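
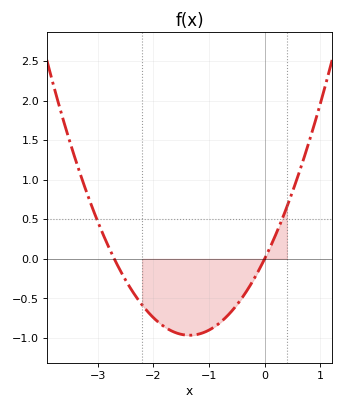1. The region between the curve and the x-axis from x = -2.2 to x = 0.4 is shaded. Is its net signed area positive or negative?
negative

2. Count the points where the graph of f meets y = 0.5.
2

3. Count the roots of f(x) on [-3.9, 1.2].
2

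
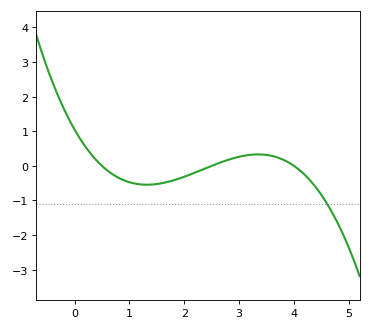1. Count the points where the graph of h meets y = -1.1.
1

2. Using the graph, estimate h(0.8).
-0.343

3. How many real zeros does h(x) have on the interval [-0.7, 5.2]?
3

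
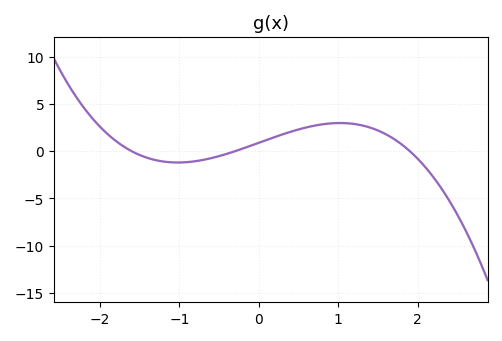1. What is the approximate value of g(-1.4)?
-0.5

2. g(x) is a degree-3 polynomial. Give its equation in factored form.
y = -0.98(x + 1.6)(x + 0.3)(x - 1.9)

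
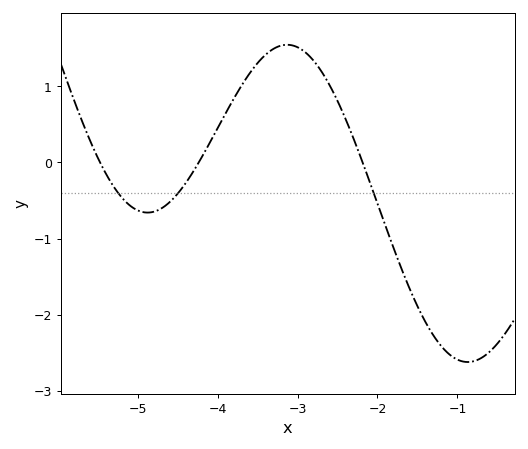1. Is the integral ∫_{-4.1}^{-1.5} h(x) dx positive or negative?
positive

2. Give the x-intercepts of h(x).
-5.47, -4.23, -2.19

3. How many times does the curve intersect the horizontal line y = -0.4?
3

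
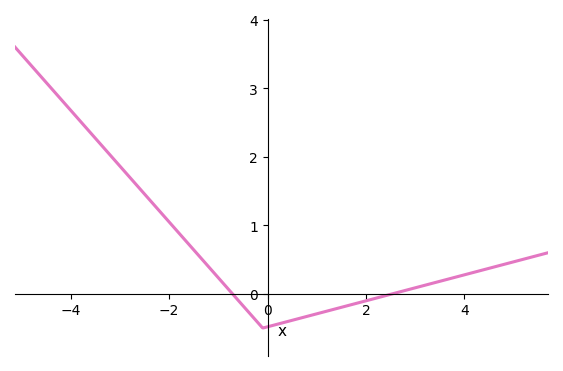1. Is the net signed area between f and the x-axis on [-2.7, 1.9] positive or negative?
positive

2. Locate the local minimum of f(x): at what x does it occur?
-0.101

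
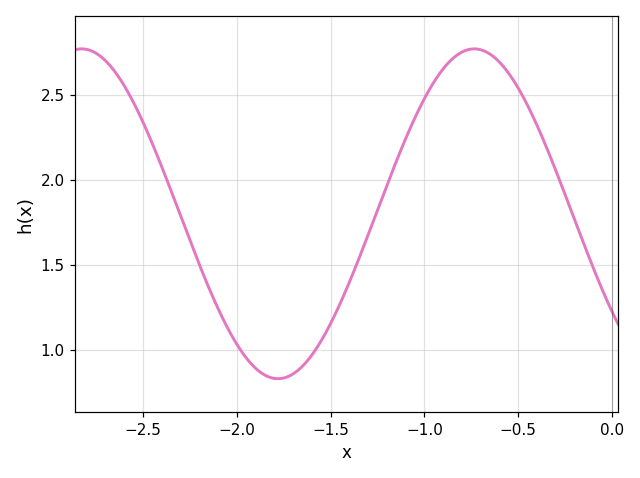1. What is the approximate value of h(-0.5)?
2.55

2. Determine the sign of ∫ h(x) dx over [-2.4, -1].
positive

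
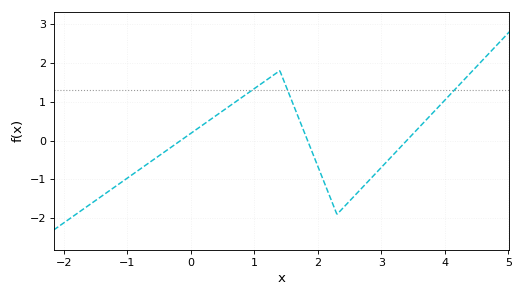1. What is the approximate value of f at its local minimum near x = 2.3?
-1.9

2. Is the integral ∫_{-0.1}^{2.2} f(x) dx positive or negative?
positive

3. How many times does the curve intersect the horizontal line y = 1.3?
3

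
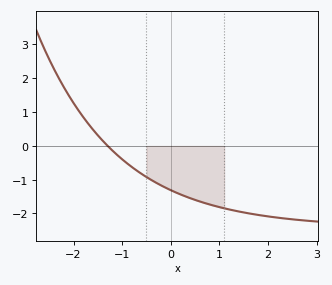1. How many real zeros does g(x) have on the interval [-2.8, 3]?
1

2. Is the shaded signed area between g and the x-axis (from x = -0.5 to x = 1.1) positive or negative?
negative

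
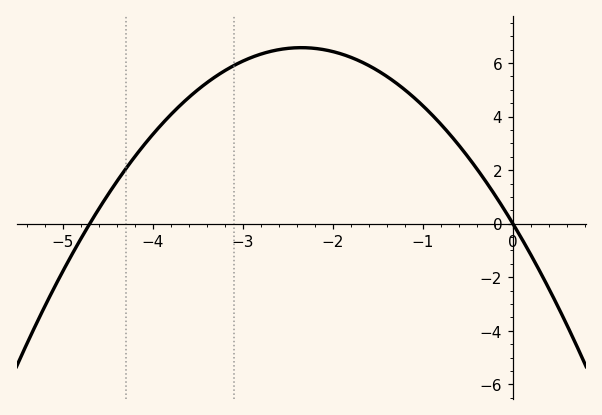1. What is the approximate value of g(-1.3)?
5.2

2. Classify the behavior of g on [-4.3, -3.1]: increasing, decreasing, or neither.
increasing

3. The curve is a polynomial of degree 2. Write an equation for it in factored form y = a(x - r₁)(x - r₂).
y = -1.19(x + 4.7)(x - 0)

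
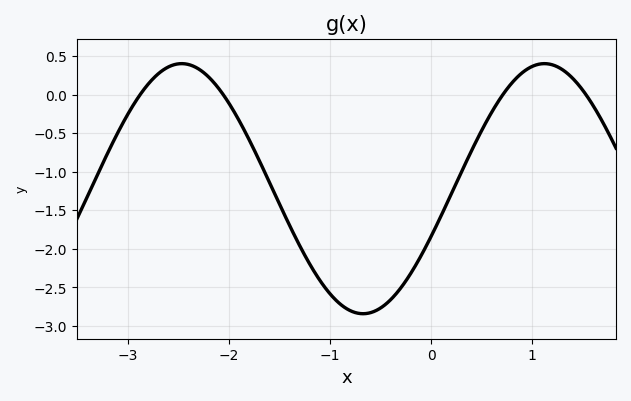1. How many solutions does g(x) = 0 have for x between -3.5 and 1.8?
4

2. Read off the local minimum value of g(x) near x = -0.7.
-2.84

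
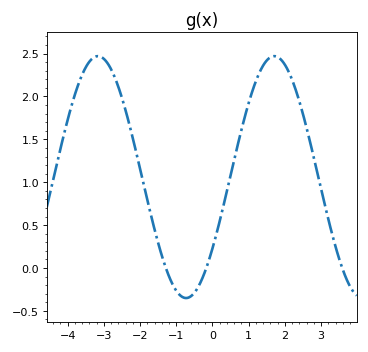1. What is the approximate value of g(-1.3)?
0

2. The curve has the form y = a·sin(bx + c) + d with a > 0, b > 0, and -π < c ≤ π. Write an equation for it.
y = 1.41sin(1.3x - 0.63) + 1.06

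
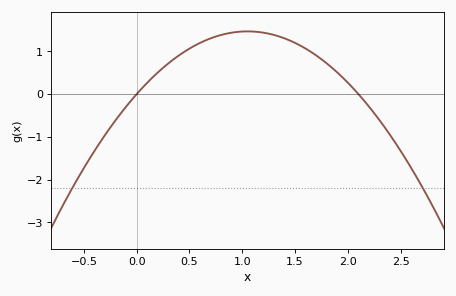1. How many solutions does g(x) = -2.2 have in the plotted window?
2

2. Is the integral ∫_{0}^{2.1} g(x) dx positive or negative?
positive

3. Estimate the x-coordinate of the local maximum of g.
1.05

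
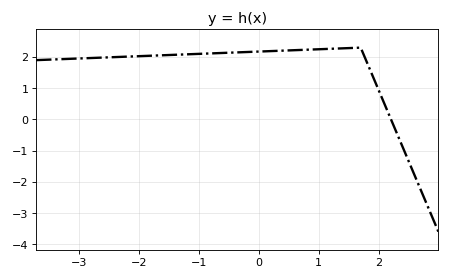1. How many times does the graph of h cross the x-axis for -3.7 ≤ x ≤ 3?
1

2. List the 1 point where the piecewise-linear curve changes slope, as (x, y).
(1.7, 2.3)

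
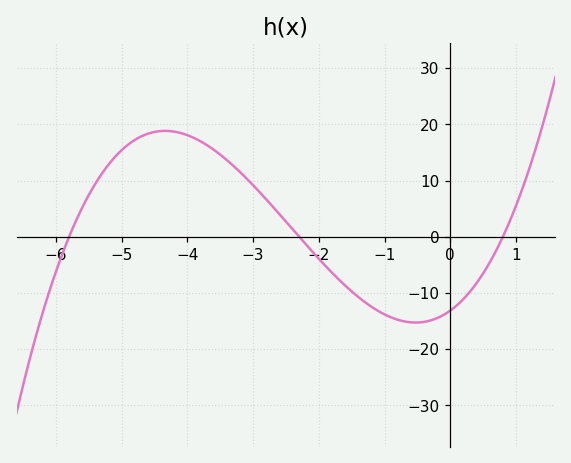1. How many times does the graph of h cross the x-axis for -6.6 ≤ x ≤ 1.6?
3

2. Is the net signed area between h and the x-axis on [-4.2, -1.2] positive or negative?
positive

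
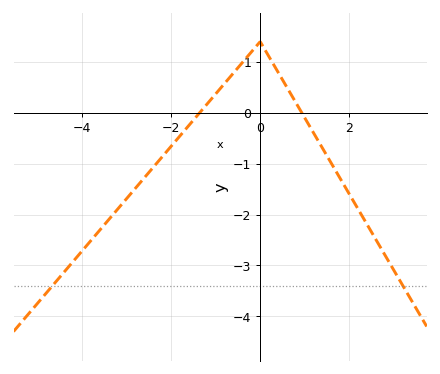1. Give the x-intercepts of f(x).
-1.36, 0.934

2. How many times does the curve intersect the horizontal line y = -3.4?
2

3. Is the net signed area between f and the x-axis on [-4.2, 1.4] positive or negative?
negative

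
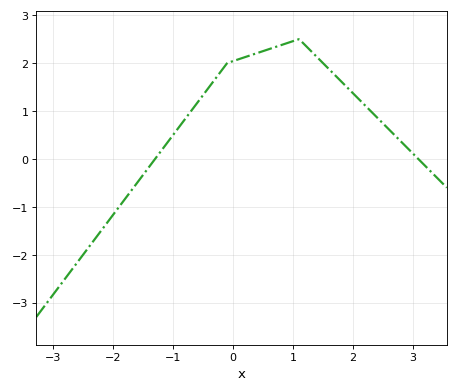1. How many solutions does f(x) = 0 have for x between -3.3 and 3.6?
2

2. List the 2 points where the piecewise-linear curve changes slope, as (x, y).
(-0.1, 2); (1.1, 2.5)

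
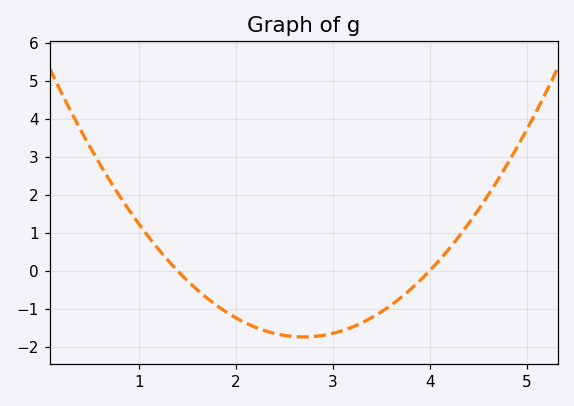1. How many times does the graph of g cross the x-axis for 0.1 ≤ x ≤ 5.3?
2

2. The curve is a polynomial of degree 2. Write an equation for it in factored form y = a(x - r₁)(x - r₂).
y = 1.03(x - 1.4)(x - 4)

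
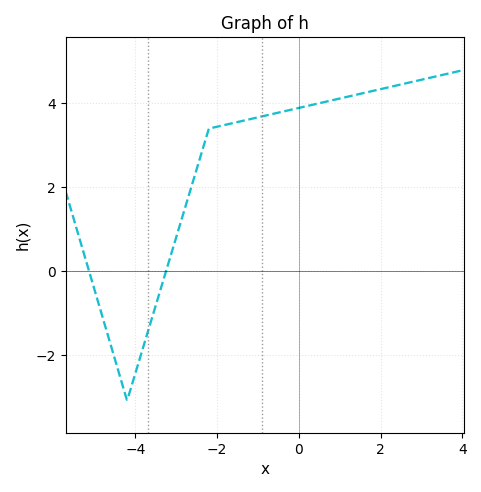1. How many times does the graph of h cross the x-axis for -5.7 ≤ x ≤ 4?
2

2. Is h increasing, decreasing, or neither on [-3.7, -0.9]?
increasing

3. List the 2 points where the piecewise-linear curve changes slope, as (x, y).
(-4.2, -3.1); (-2.2, 3.4)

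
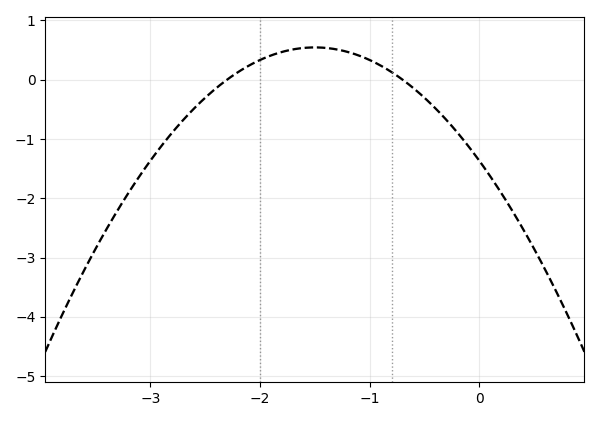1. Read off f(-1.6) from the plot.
0.5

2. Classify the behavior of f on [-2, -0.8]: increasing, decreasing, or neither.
neither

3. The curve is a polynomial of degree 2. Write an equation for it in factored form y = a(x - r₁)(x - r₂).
y = -0.85(x + 2.3)(x + 0.7)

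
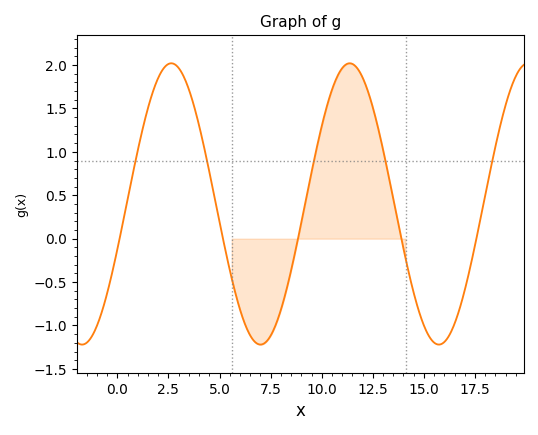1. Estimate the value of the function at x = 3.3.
1.85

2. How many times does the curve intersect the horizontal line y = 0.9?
5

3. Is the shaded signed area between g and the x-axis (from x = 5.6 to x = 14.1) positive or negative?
positive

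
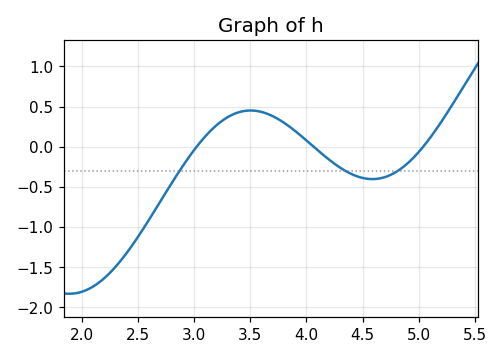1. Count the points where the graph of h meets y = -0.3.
3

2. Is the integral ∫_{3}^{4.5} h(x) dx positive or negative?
positive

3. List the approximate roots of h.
3.02, 4.06, 5.04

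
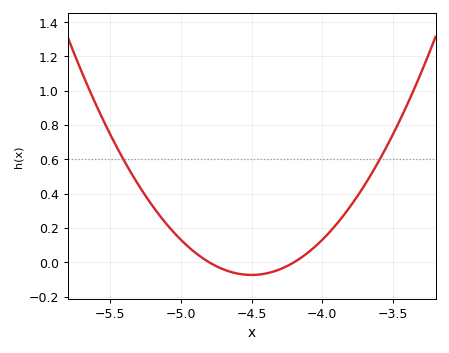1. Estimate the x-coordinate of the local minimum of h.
-4.5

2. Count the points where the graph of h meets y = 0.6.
2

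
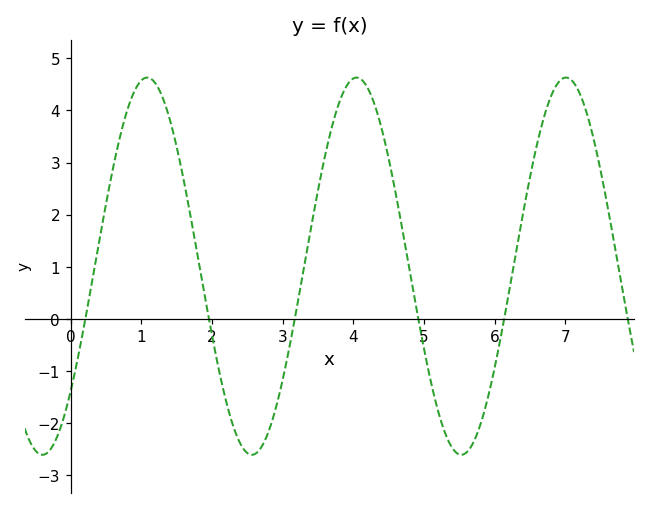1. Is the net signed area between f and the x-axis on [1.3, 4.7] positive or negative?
positive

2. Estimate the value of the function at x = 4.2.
4.43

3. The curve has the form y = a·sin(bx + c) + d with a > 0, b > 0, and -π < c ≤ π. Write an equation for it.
y = 3.62sin(2.12x - 0.72) + 1.01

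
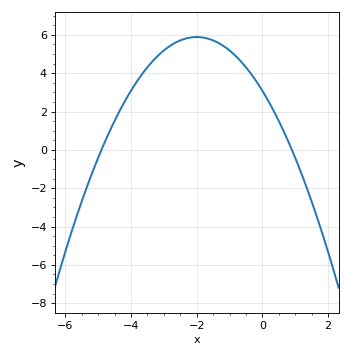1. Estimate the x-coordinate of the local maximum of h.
-2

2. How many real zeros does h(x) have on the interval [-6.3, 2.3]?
2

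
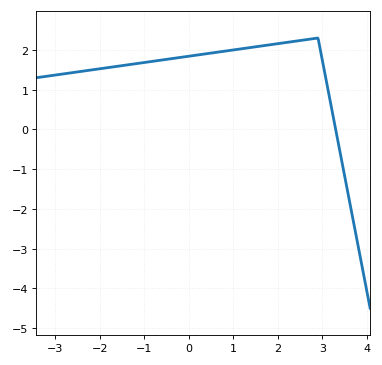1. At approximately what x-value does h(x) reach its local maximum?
2.9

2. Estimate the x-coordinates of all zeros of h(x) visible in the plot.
3.3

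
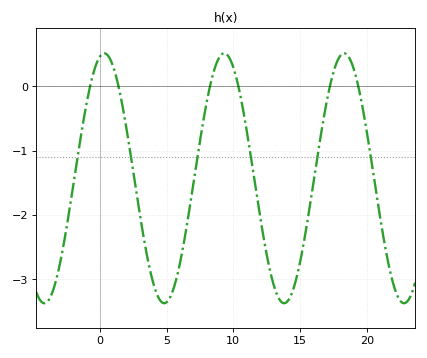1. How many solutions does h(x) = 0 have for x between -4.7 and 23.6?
6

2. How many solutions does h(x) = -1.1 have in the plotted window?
6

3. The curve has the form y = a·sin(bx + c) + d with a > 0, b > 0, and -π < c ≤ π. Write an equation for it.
y = 1.94sin(0.7x + 1.3) - 1.43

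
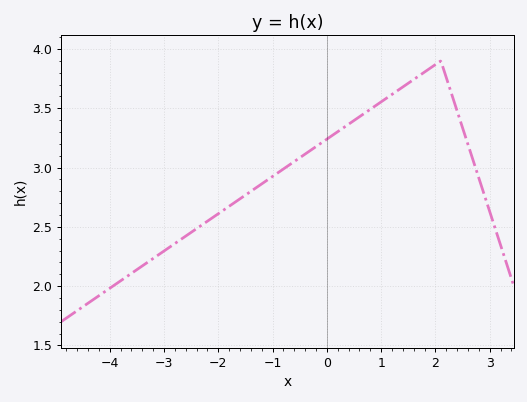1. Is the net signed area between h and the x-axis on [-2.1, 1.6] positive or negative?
positive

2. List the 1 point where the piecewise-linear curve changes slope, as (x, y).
(2.1, 3.9)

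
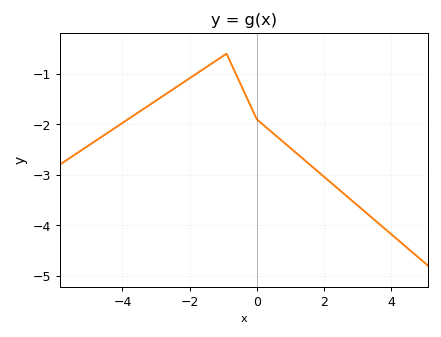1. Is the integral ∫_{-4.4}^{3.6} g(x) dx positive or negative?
negative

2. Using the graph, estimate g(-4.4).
-2.15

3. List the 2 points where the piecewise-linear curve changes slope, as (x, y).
(-0.9, -0.6); (0, -1.9)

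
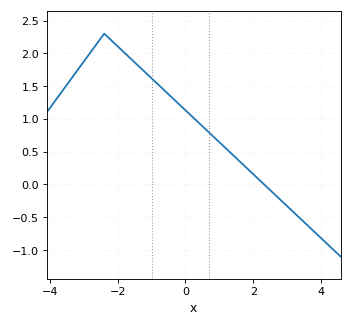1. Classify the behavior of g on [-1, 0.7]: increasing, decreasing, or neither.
decreasing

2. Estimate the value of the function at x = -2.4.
2.3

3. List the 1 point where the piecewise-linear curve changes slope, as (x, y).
(-2.4, 2.3)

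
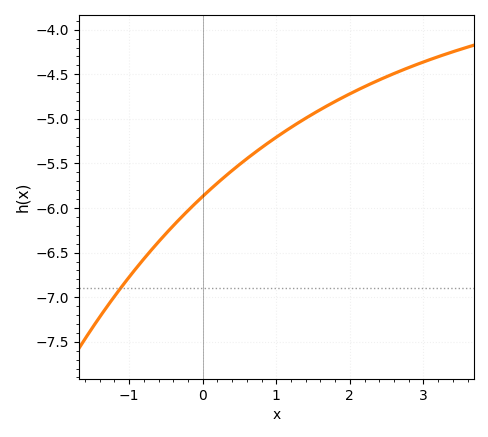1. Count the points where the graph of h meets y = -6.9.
1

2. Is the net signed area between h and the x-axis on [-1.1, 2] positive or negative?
negative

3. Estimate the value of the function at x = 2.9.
-4.39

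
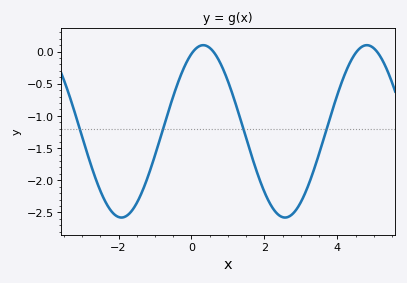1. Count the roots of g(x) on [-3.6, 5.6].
4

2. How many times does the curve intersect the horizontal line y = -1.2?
4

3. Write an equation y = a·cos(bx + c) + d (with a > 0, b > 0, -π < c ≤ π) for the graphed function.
y = 1.34cos(1.4x - 0.45) - 1.24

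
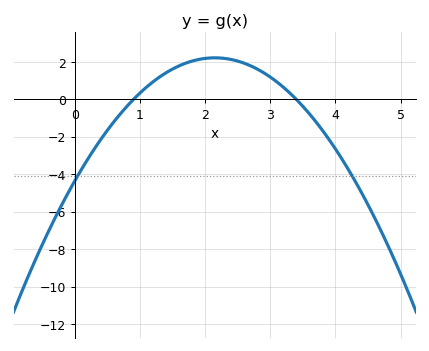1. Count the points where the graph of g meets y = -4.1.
2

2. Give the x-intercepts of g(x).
0.9, 3.4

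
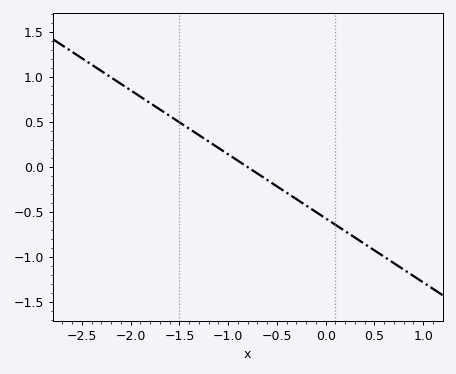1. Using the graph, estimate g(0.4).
-0.85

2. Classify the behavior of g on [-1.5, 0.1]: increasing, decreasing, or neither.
decreasing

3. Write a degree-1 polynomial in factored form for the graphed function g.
y = -0.71(x + 0.8)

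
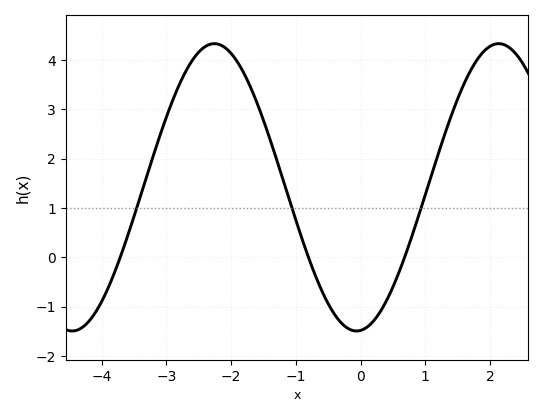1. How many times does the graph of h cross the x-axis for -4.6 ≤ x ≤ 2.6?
3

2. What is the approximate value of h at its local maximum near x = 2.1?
4.3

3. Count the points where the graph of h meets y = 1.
3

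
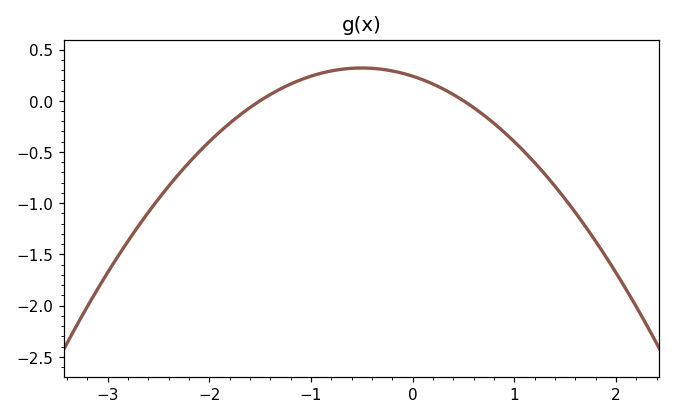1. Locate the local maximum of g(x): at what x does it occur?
-0.5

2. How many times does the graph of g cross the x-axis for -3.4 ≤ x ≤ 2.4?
2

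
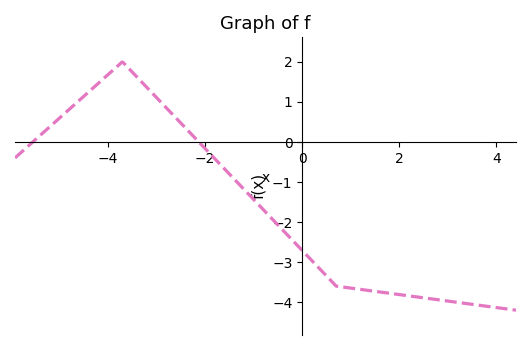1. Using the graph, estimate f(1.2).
-3.68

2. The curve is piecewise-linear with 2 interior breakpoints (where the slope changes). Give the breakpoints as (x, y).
(-3.7, 2); (0.7, -3.6)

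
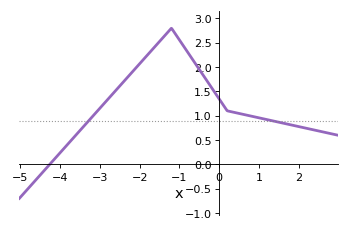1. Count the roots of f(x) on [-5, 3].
1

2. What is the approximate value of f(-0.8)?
2.31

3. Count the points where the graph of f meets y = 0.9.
2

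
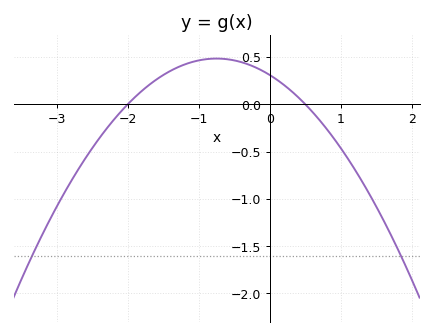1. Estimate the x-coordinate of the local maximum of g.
-0.8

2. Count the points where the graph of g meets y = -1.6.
2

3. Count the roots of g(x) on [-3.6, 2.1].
2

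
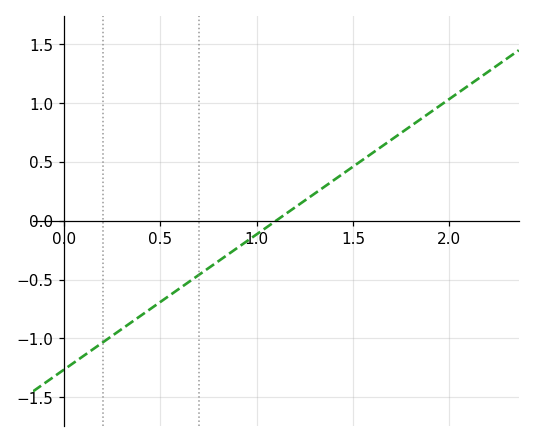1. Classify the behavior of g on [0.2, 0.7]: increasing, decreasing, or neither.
increasing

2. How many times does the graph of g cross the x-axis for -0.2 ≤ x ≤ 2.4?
1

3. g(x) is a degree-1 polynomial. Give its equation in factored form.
y = 1.15(x - 1.1)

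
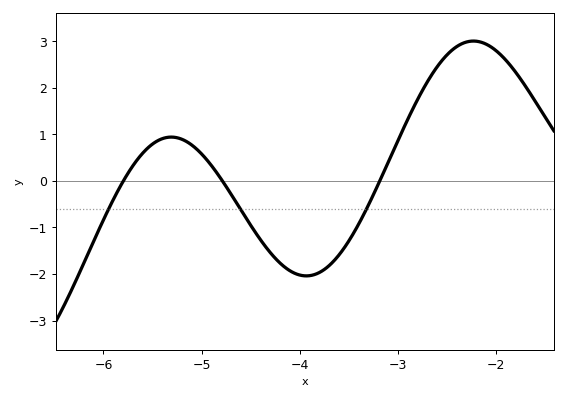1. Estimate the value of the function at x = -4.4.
-1.3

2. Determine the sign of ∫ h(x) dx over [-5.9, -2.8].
negative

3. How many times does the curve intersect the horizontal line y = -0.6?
3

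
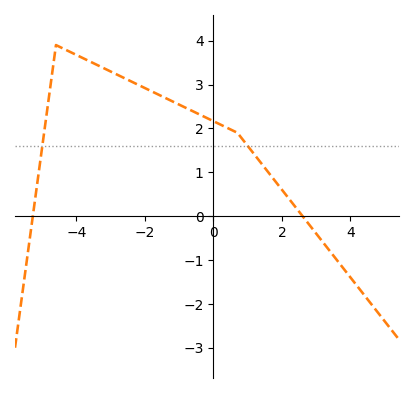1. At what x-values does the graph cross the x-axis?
-5.28, 2.6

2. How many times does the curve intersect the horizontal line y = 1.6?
2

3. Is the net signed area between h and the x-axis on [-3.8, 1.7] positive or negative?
positive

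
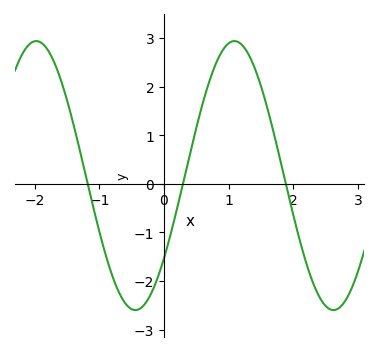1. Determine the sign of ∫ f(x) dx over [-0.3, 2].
positive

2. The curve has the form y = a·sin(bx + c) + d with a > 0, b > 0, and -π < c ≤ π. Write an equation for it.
y = 2.77sin(2x - 0.66) + 0.17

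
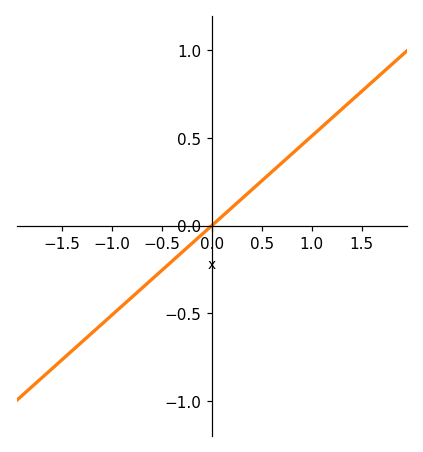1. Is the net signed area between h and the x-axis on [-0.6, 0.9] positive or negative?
positive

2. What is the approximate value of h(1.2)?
0.612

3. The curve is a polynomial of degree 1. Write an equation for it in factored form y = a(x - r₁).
y = 0.51(x - 0)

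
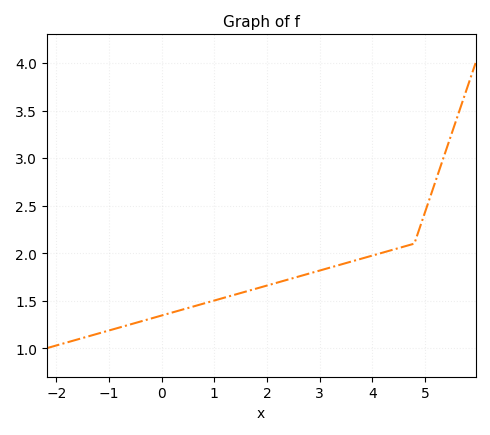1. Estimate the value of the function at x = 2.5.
1.74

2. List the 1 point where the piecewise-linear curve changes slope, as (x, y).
(4.8, 2.1)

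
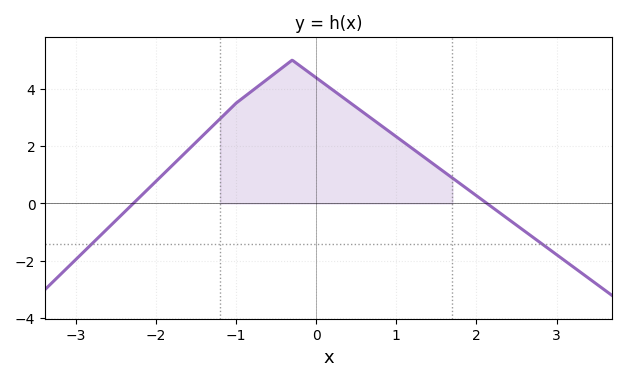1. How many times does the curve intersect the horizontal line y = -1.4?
2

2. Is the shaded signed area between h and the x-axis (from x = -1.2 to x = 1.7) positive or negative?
positive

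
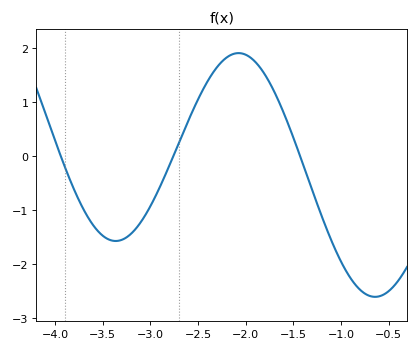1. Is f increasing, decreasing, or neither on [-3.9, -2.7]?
neither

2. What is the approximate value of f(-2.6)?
0.7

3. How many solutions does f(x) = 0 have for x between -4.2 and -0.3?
3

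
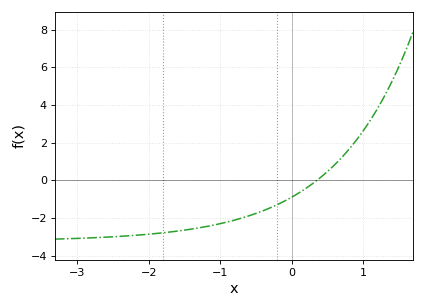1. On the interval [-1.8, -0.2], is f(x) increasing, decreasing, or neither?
increasing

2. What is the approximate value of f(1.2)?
3.82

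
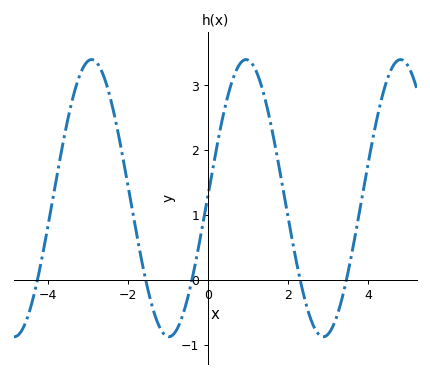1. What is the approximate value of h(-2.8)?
3.4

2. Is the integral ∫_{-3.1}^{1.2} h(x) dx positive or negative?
positive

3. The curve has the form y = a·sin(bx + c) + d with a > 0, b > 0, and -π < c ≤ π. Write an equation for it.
y = 2.14sin(1.6x + 0.02) + 1.26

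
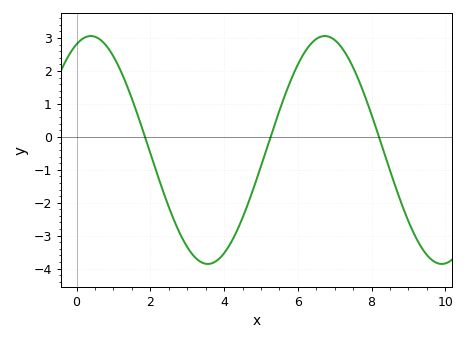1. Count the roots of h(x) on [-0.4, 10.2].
3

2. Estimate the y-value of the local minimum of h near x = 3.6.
-3.9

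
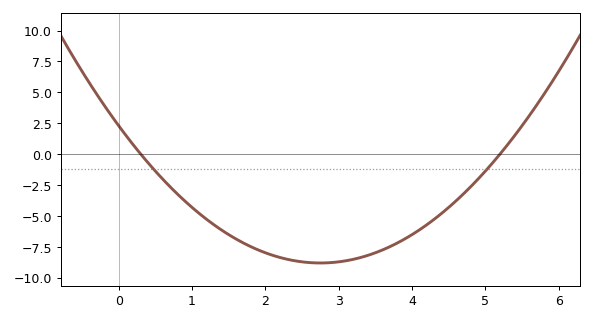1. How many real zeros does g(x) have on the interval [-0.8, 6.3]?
2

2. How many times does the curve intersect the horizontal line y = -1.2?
2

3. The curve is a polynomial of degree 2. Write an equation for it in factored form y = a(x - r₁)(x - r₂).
y = 1.47(x - 0.3)(x - 5.2)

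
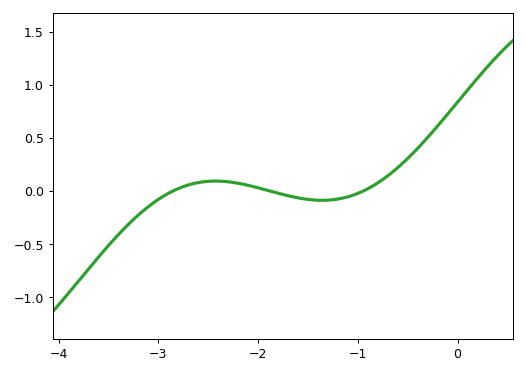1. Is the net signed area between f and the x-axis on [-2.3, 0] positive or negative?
positive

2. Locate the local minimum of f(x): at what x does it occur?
-1.36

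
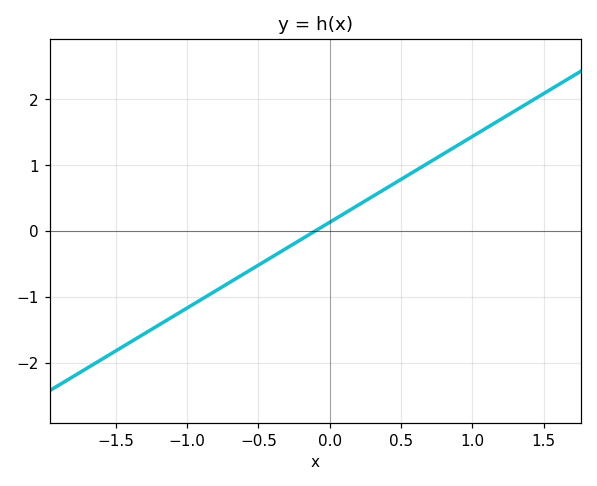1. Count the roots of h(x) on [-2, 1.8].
1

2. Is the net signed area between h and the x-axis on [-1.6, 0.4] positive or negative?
negative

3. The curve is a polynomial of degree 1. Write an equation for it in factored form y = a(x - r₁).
y = 1.3(x + 0.1)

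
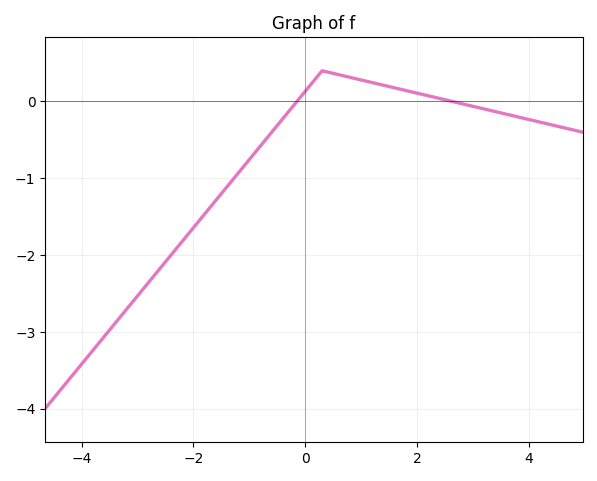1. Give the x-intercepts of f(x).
-0.2, 2.6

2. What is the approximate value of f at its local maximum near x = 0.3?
0.4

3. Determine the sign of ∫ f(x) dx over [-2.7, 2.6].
negative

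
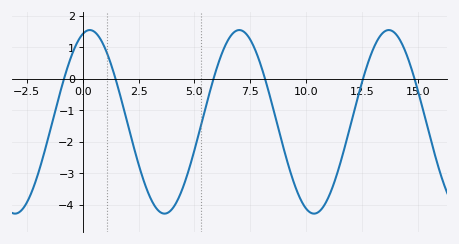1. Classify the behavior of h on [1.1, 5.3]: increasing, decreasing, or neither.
neither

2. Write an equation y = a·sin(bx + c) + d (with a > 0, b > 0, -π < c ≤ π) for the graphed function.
y = 2.91sin(0.94x + 1.27) - 1.37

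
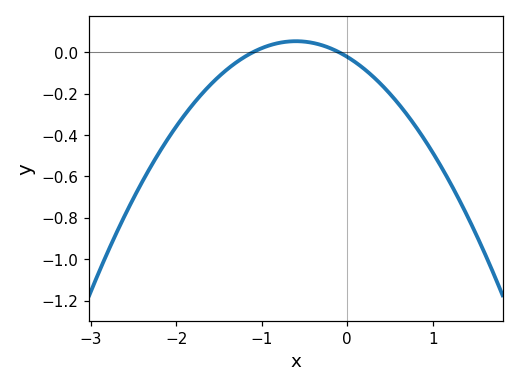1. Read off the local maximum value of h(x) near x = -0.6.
0.052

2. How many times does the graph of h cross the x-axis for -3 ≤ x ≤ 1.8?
2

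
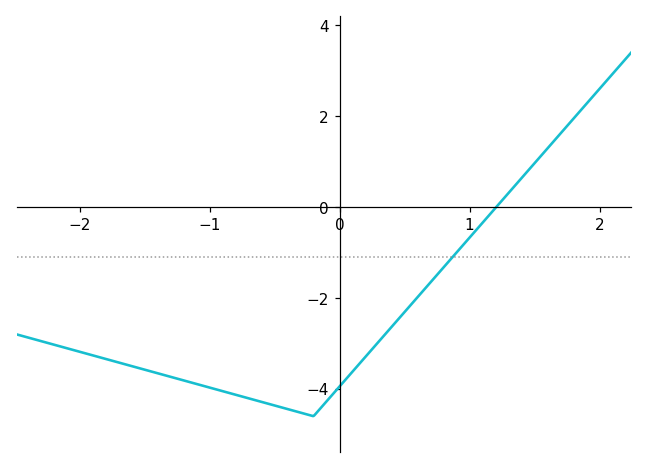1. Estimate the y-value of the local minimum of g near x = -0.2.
-4.6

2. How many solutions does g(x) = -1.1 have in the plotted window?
1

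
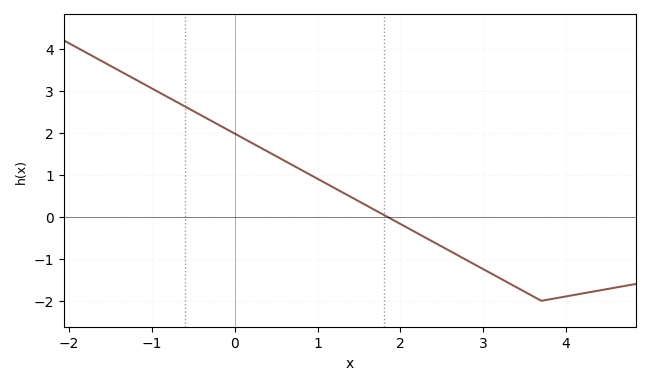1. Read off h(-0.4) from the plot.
2.41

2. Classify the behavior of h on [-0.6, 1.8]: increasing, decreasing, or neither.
decreasing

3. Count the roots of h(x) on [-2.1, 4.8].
1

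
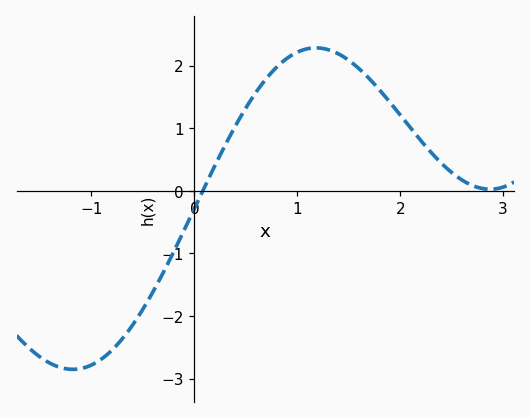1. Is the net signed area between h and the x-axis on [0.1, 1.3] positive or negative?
positive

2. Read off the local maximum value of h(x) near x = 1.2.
2.3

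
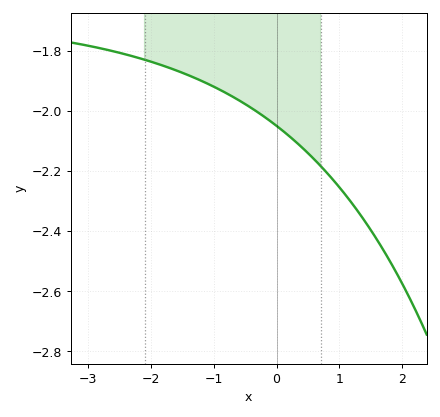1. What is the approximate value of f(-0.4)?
-2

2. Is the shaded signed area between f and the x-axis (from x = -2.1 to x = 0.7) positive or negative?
negative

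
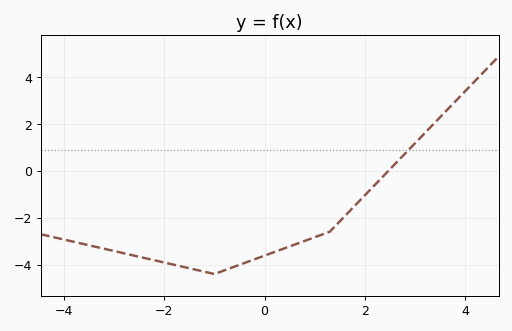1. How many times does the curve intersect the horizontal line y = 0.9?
1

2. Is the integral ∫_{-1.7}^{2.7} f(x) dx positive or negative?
negative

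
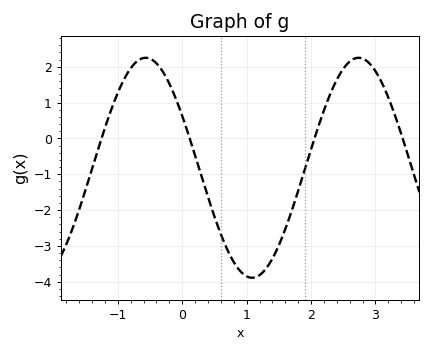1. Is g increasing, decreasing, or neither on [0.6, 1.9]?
neither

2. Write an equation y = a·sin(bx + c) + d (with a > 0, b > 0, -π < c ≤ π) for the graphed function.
y = 3.07sin(1.9x + 2.7) - 0.82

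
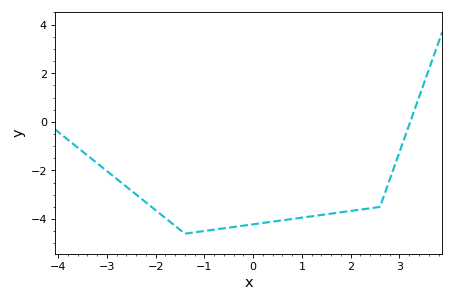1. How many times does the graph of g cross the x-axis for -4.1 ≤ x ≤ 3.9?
1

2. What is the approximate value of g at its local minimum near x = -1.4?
-4.6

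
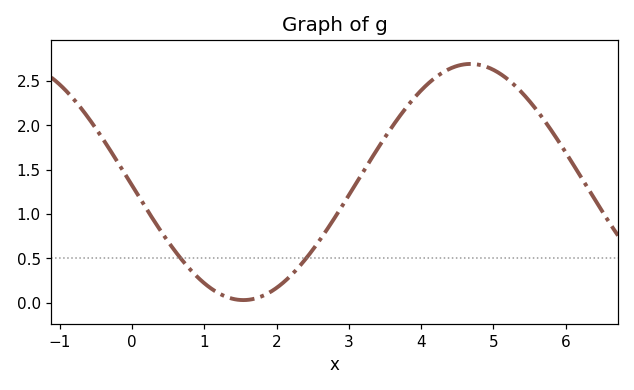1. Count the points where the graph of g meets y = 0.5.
2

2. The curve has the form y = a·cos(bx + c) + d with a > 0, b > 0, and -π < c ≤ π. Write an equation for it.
y = 1.33cos(1x + 1.6) + 1.36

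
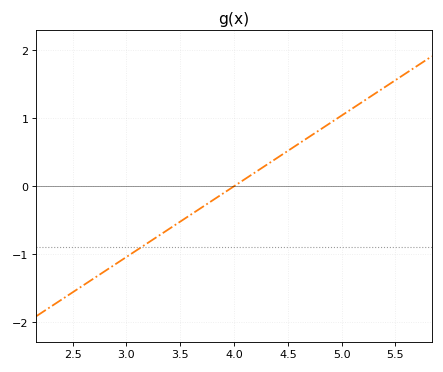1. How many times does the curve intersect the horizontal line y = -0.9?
1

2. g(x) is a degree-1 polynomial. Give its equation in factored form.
y = 1.04(x - 4)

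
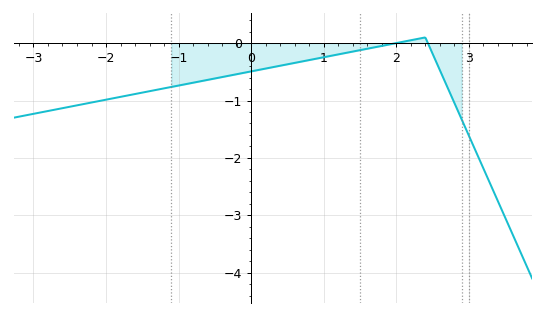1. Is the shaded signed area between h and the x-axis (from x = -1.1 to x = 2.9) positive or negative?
negative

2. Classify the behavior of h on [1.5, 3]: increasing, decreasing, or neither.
neither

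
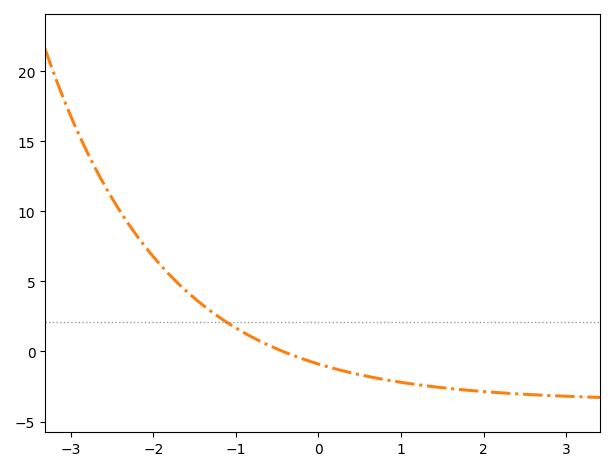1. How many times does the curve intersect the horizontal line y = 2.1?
1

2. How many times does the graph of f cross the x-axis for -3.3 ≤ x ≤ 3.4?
1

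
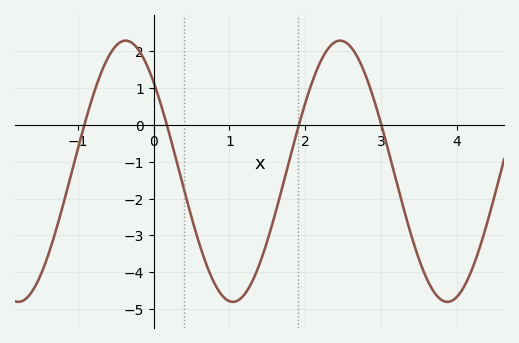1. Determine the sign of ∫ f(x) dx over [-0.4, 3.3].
negative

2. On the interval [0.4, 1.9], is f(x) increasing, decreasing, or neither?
neither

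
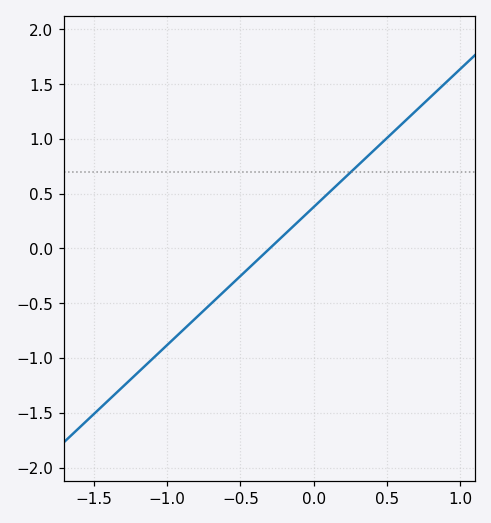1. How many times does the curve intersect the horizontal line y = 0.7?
1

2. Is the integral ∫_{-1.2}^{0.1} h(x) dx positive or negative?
negative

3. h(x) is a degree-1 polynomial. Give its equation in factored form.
y = 1.26(x + 0.3)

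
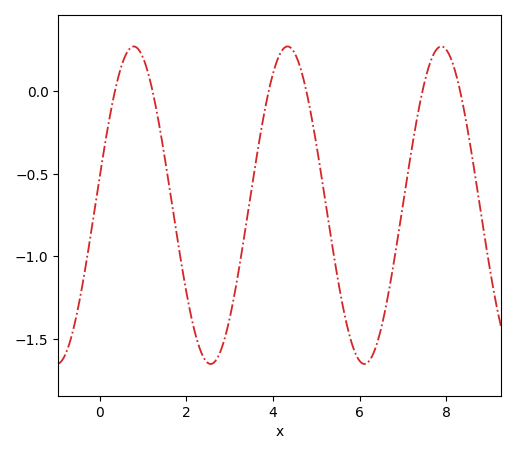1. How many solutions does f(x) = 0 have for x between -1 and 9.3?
6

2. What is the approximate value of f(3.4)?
-0.75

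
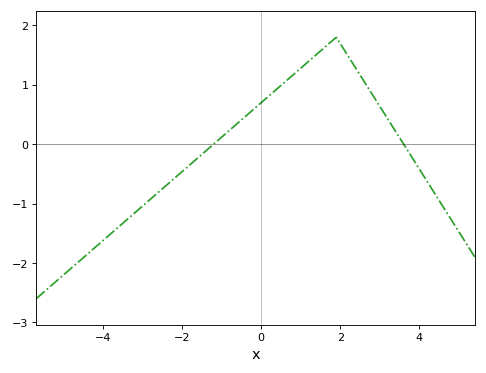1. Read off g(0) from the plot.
0.7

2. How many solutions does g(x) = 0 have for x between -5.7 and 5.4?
2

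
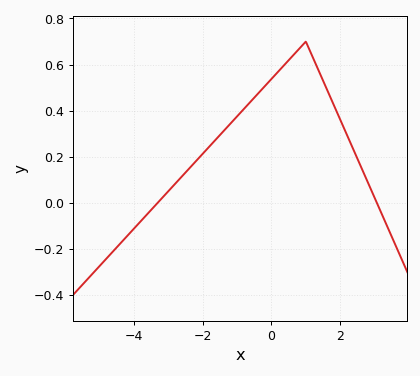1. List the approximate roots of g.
-3.32, 3.07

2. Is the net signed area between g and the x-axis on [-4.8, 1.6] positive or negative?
positive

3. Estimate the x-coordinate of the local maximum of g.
0.999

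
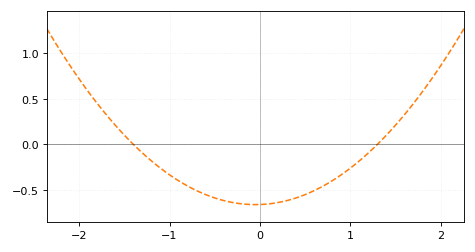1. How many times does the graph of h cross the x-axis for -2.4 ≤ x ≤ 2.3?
2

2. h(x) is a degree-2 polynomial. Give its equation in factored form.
y = 0.36(x + 1.4)(x - 1.3)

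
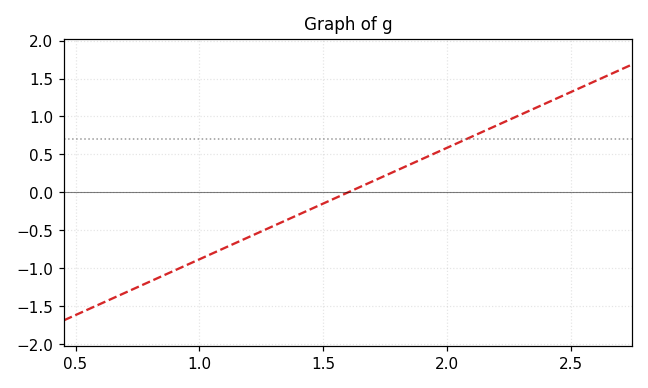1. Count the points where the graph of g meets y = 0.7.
1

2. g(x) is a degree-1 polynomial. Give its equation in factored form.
y = 1.47(x - 1.6)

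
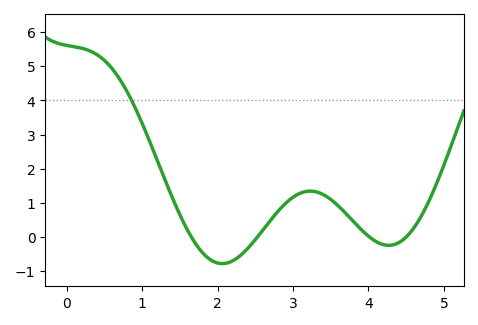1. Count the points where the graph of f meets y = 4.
1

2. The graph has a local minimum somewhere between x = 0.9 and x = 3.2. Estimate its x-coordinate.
2.06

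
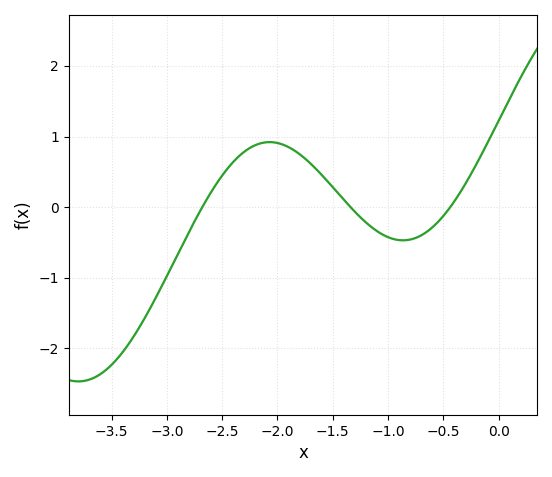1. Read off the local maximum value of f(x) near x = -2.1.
0.9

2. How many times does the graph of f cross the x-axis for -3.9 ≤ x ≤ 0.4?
3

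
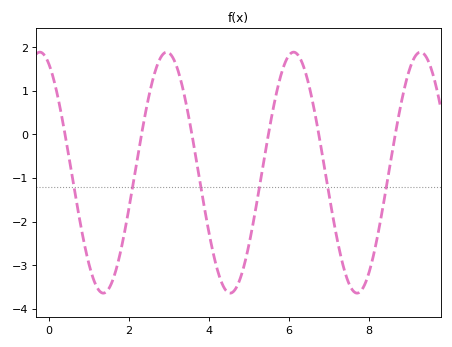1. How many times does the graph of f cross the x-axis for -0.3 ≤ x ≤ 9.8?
6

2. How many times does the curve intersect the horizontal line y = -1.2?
6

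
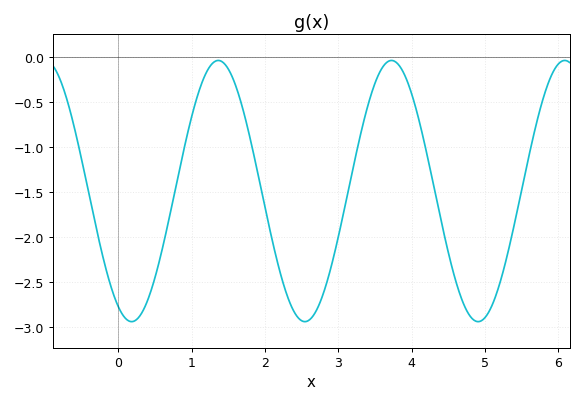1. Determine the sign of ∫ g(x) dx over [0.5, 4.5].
negative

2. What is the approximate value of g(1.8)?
-0.9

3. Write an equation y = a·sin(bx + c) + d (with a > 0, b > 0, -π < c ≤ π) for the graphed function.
y = 1.45sin(2.7x - 2.1) - 1.49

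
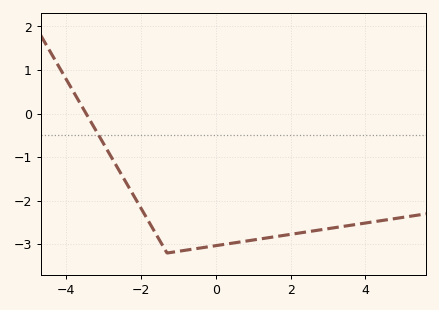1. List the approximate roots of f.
-3.46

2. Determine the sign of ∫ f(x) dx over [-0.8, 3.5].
negative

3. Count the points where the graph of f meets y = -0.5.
1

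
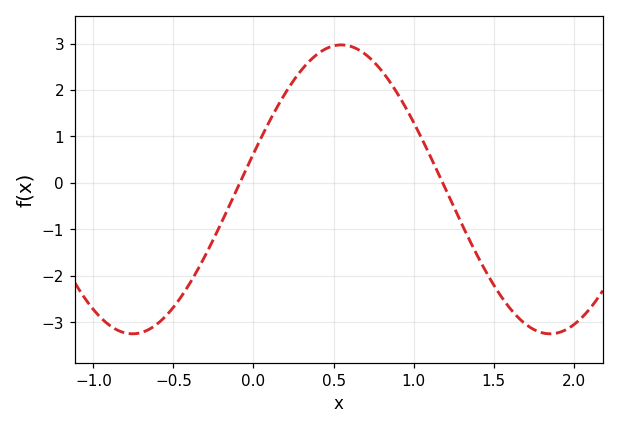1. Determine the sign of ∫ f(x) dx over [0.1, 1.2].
positive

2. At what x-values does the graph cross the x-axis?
-0.085, 1.18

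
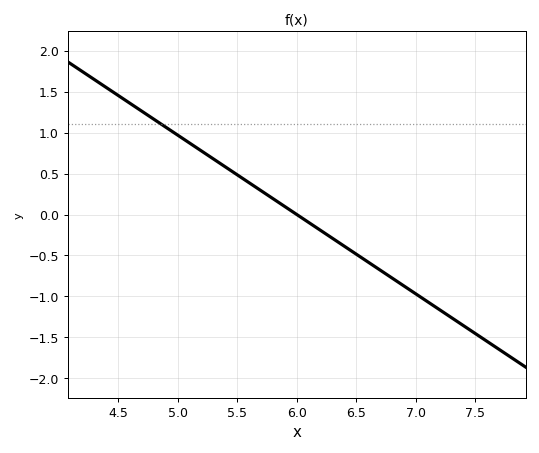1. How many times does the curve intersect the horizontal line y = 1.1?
1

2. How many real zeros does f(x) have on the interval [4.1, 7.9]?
1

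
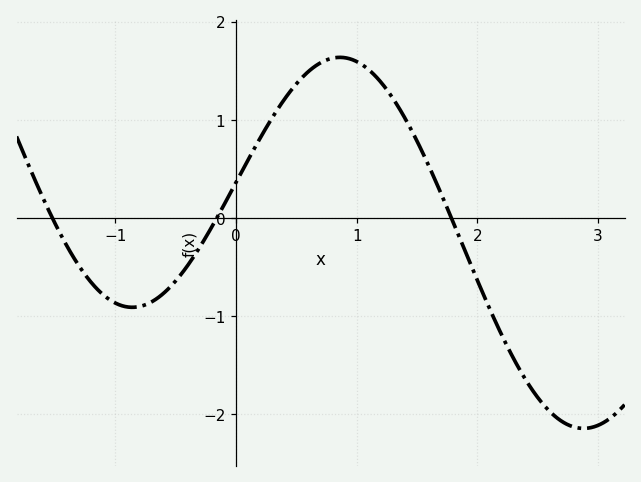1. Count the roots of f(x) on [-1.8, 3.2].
3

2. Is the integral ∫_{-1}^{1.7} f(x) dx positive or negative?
positive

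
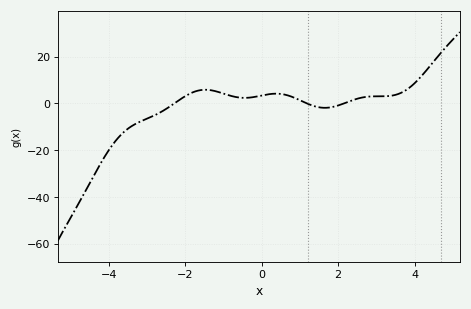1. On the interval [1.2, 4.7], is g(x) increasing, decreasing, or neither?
neither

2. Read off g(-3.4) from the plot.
-10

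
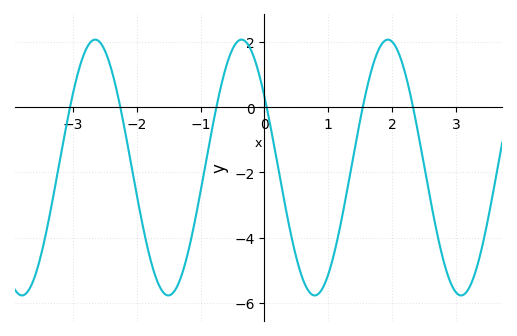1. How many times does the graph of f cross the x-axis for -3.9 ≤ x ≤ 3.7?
6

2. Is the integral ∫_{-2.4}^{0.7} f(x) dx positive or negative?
negative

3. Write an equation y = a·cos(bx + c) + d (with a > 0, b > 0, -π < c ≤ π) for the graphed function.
y = 3.92cos(2.7x + 0.98) - 1.85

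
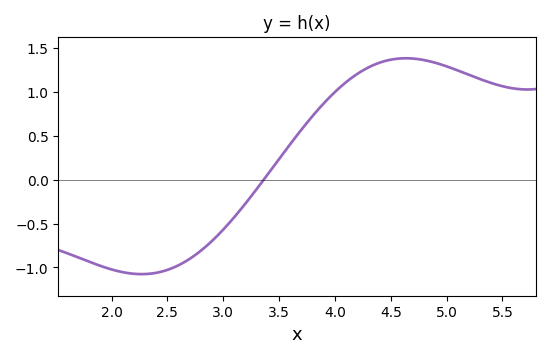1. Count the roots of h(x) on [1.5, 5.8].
1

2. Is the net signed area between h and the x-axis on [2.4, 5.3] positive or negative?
positive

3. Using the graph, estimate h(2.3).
-1.1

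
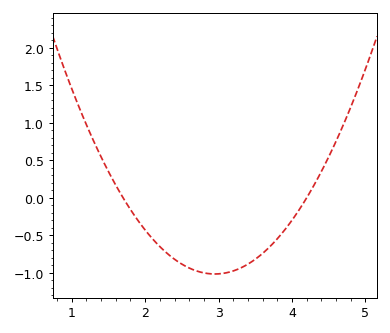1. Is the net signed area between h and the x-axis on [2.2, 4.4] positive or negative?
negative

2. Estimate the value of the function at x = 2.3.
-0.741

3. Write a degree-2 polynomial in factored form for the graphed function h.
y = 0.65(x - 1.7)(x - 4.2)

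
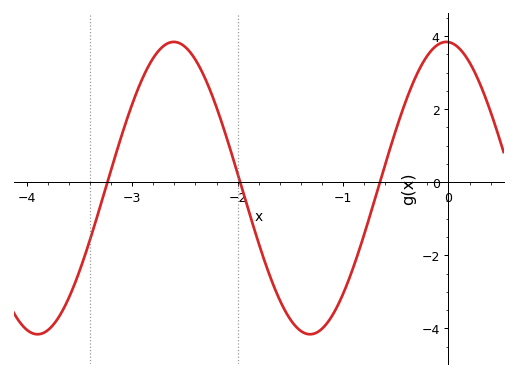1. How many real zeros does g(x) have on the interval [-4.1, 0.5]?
3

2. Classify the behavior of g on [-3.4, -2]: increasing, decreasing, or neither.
neither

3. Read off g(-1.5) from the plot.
-3.8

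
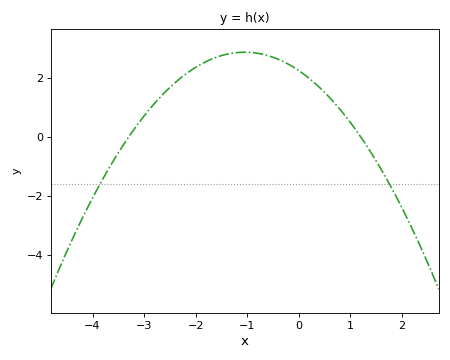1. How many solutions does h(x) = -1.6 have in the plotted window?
2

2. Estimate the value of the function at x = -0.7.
2.82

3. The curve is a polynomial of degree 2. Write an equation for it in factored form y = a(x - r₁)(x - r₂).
y = -0.57(x + 3.3)(x - 1.2)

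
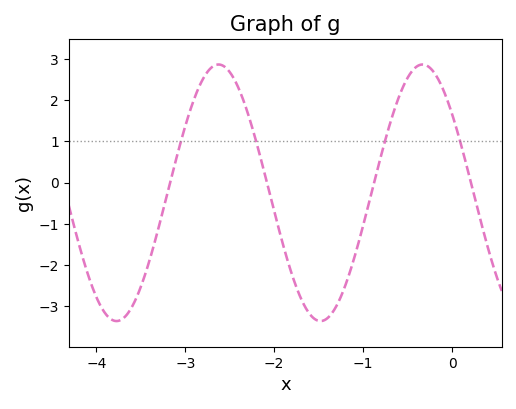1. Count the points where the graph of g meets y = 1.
4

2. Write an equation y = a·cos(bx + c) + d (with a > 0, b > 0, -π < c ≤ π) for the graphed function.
y = 3.12cos(2.7x + 0.91) - 0.25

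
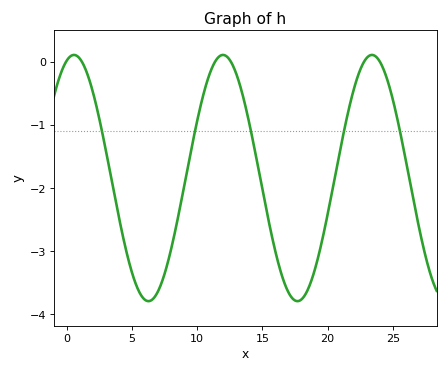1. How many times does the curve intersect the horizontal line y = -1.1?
5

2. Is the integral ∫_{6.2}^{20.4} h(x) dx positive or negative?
negative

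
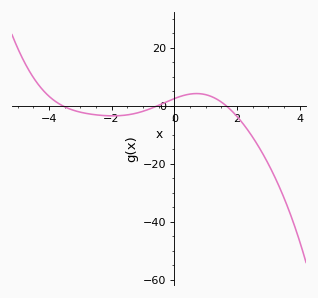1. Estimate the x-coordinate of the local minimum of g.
-1.96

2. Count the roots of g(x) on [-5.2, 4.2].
3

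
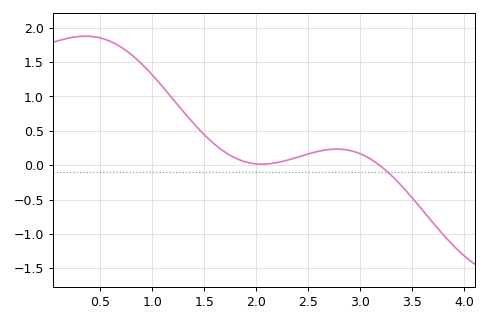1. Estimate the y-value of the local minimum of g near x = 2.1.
0.015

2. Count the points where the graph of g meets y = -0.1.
1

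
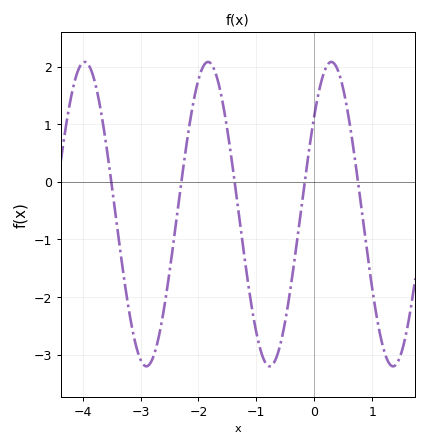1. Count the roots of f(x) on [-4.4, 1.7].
5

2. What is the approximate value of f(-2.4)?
-0.8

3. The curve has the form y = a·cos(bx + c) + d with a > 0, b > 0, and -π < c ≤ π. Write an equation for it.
y = 2.64cos(3x - 0.87) - 0.56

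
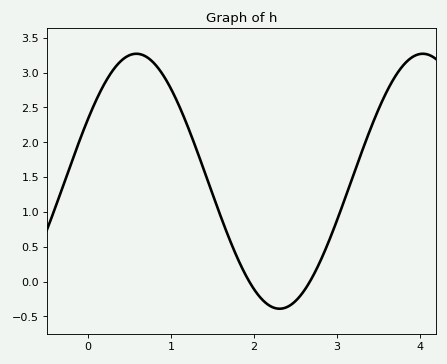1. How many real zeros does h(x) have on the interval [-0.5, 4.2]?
2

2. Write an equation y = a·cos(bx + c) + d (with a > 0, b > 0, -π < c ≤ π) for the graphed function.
y = 1.83cos(1.8x - 1.1) + 1.44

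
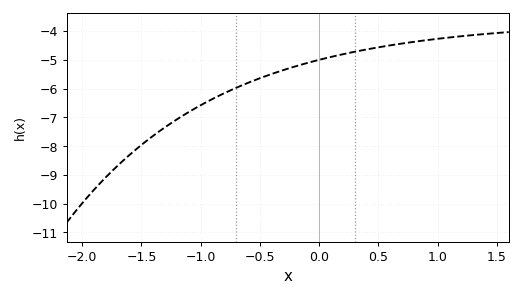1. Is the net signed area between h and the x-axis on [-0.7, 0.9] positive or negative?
negative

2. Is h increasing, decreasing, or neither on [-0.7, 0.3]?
increasing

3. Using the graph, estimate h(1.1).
-4.2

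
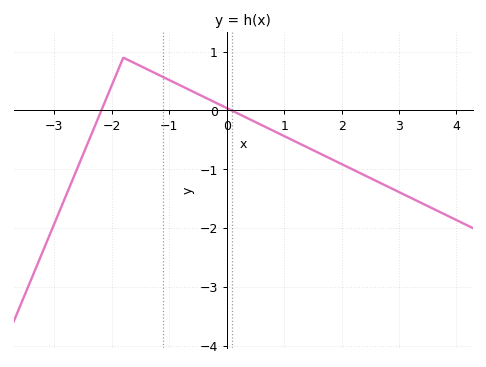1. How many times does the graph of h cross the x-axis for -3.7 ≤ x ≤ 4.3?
2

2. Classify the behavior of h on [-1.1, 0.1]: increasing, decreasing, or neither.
decreasing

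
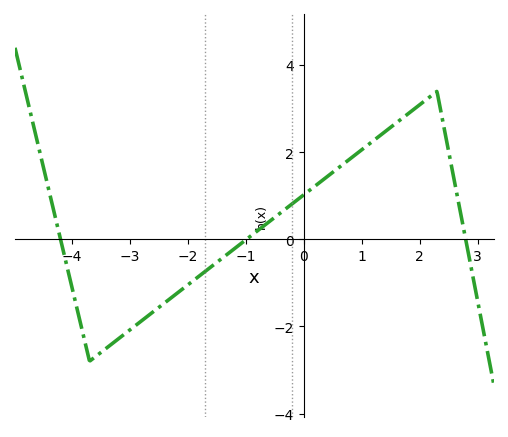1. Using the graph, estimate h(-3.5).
-2.59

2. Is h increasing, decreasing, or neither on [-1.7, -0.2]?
increasing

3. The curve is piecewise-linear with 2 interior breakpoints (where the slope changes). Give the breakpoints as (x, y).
(-3.7, -2.8); (2.3, 3.4)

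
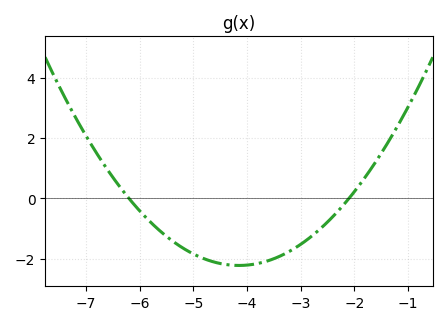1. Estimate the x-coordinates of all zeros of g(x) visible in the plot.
-6.2, -2.1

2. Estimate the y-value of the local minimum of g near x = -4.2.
-2.2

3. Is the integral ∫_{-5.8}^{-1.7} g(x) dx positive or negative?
negative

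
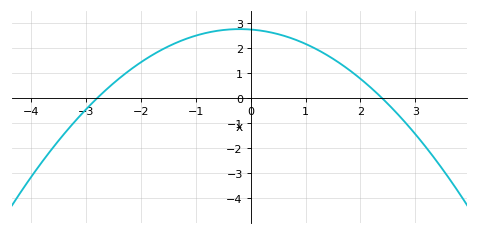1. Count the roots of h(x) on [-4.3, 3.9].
2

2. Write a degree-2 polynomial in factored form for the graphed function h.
y = -0.41(x + 2.8)(x - 2.4)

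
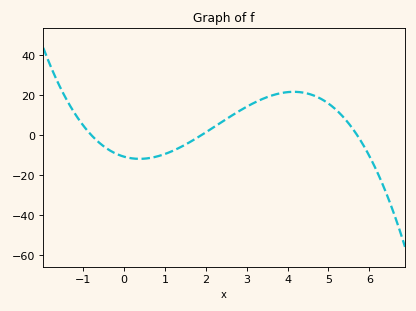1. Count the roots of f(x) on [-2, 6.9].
3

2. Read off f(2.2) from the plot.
3.94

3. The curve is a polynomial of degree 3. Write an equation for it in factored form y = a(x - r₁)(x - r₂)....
y = -1.25(x + 0.8)(x - 1.9)(x - 5.7)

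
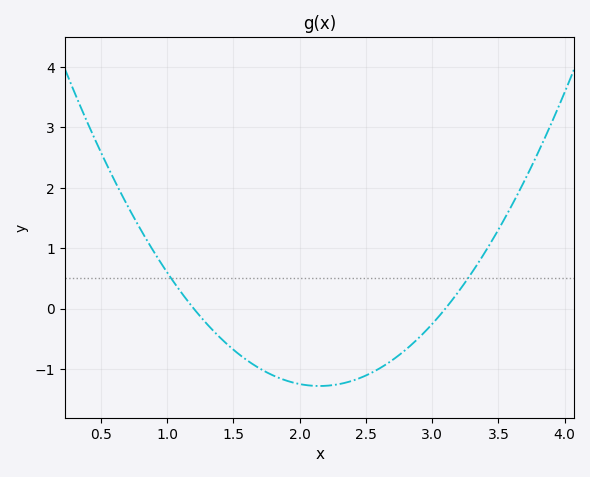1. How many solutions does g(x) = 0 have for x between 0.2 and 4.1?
2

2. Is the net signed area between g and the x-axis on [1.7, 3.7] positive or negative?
negative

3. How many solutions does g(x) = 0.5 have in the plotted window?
2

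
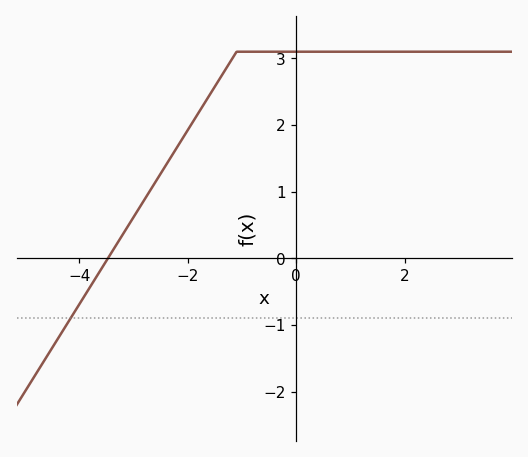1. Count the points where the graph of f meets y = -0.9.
1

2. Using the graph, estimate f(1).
3.1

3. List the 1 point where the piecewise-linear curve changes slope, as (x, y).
(-1.1, 3.1)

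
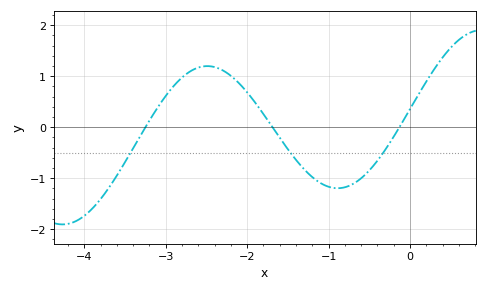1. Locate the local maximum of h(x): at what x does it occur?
-2.5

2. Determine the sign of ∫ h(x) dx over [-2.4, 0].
negative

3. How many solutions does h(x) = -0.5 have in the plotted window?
3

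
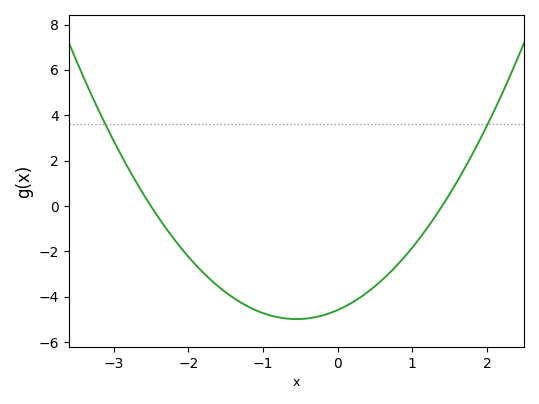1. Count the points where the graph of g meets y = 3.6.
2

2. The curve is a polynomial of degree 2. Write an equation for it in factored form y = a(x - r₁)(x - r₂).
y = 1.31(x + 2.5)(x - 1.4)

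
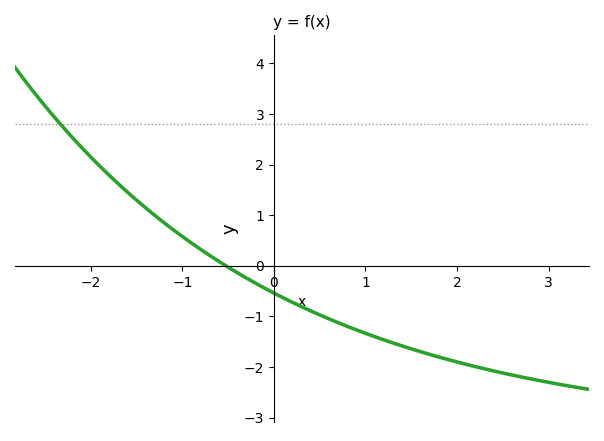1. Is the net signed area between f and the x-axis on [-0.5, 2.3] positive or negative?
negative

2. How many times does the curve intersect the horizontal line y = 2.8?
1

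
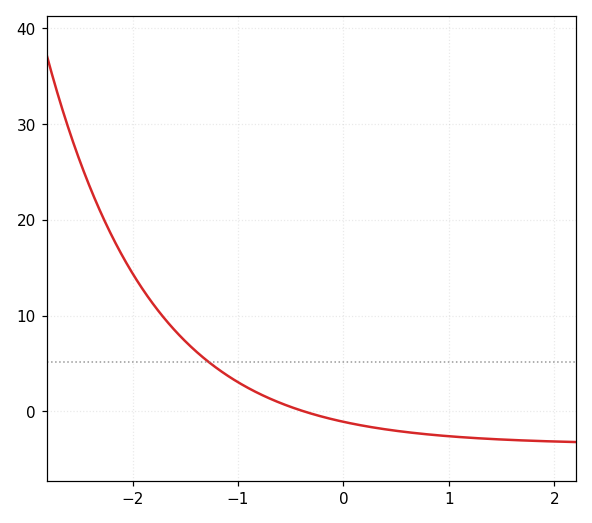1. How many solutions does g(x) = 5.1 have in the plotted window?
1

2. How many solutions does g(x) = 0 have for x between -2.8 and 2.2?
1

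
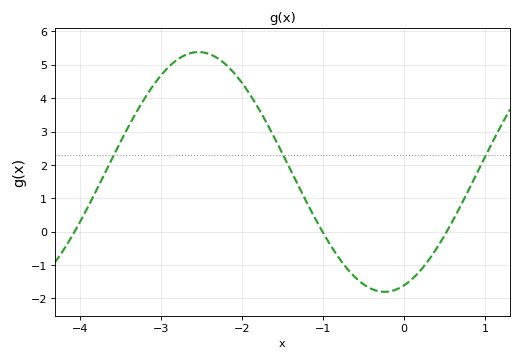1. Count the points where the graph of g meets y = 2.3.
3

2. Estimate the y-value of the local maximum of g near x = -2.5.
5.38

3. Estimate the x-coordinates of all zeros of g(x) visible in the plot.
-4.06, -1.01, 0.524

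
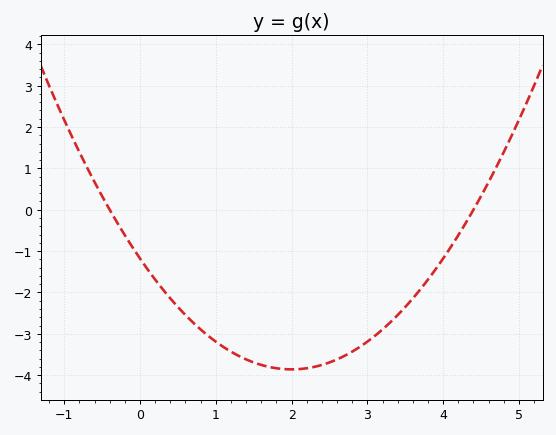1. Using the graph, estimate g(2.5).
-3.69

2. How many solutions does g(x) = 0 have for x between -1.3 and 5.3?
2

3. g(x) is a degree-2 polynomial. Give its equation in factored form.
y = 0.67(x + 0.4)(x - 4.4)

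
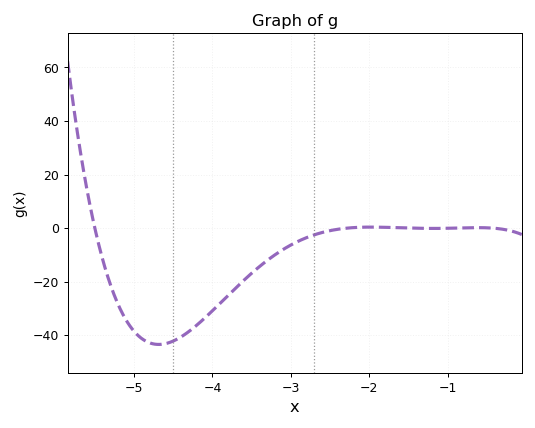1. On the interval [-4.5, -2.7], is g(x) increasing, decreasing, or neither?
increasing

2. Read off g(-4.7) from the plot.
-43.3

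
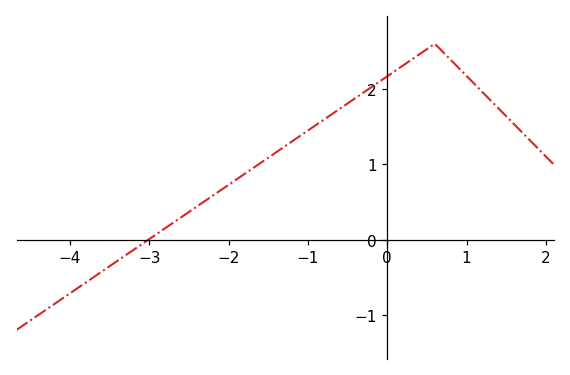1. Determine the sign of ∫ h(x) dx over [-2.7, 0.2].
positive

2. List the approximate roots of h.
-3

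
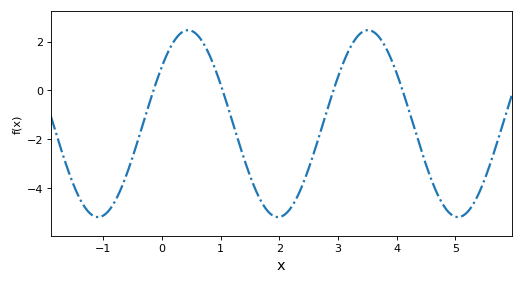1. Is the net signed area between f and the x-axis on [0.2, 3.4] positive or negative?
negative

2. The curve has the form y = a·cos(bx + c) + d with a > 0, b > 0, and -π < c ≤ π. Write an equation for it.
y = 3.83cos(2x - 0.91) - 1.36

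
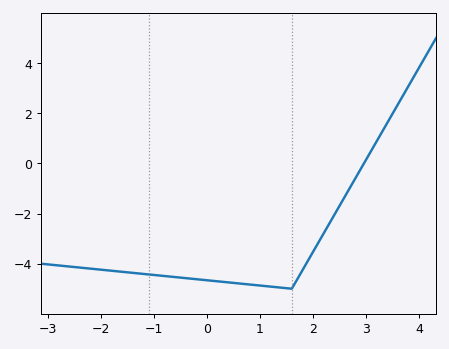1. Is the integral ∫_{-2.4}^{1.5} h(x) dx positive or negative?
negative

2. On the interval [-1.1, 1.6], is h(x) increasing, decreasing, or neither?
decreasing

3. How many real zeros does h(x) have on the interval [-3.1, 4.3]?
1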